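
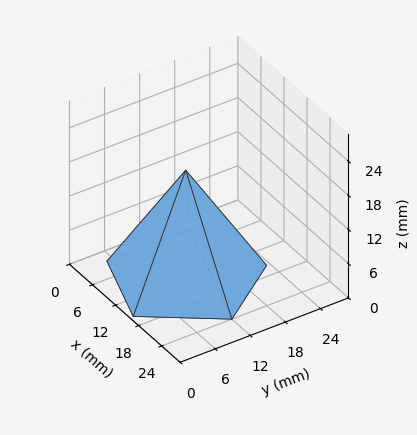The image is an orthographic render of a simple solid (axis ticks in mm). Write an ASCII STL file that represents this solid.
Reading the render: the shape is a regular 5-sided pyramid, base circumscribed radius ≈ 12 mm, apex at z ≈ 19 mm (dimensions read to the nearest mm from the axis ticks). For the STL, each face is triangulated and given an outward normal.

solid part
  facet normal 0.0000 0.0000 -1.0000
    outer loop
      vertex 2.3 19.1 0.0
      vertex 15.7 23.4 0.0
      vertex 24.0 12.0 0.0
    endloop
  endfacet
  facet normal 0.0000 0.0000 -1.0000
    outer loop
      vertex 2.3 4.9 0.0
      vertex 2.3 19.1 0.0
      vertex 24.0 12.0 0.0
    endloop
  endfacet
  facet normal 0.0000 0.0000 -1.0000
    outer loop
      vertex 15.7 0.6 0.0
      vertex 2.3 4.9 0.0
      vertex 24.0 12.0 0.0
    endloop
  endfacet
  facet normal 0.7200 0.5242 0.4547
    outer loop
      vertex 24.0 12.0 0.0
      vertex 15.7 23.4 0.0
      vertex 12.0 12.0 19.0
    endloop
  endfacet
  facet normal -0.2720 0.8476 0.4556
    outer loop
      vertex 15.7 23.4 0.0
      vertex 2.3 19.1 0.0
      vertex 12.0 12.0 19.0
    endloop
  endfacet
  facet normal -0.8906 0.0000 0.4547
    outer loop
      vertex 2.3 19.1 0.0
      vertex 2.3 4.9 0.0
      vertex 12.0 12.0 19.0
    endloop
  endfacet
  facet normal -0.2720 -0.8476 0.4556
    outer loop
      vertex 2.3 4.9 0.0
      vertex 15.7 0.6 0.0
      vertex 12.0 12.0 19.0
    endloop
  endfacet
  facet normal 0.7200 -0.5242 0.4547
    outer loop
      vertex 15.7 0.6 0.0
      vertex 24.0 12.0 0.0
      vertex 12.0 12.0 19.0
    endloop
  endfacet
endsolid part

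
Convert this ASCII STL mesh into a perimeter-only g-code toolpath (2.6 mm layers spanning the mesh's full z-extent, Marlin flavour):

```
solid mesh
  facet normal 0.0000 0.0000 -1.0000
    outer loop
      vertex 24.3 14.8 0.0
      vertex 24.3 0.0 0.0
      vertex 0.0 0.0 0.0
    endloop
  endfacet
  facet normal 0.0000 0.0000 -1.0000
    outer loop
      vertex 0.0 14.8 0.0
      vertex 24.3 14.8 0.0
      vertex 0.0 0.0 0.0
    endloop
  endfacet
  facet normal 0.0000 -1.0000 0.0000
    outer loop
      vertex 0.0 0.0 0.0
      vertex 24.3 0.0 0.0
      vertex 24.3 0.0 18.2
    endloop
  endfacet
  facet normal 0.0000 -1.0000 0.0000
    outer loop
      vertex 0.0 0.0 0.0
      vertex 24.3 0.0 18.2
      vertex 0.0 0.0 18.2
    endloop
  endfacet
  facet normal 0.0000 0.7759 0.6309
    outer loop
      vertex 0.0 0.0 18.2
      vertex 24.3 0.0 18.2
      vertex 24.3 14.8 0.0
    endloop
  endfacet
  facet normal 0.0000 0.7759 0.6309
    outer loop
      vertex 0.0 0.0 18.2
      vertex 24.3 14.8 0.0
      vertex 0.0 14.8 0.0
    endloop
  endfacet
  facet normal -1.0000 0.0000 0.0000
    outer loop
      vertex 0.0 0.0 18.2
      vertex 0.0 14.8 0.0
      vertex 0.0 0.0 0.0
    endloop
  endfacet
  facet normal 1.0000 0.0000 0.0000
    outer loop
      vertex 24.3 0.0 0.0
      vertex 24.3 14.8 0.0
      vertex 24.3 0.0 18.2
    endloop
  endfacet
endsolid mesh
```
; perimeter-only toolpath
G21 ; units = mm
G90 ; absolute positioning
G28 ; home
; layer 1
G0 Z2.6
G0 X0.0 Y0.0
G1 X24.3 Y0.0
G1 X24.3 Y12.7
G1 X0.0 Y12.7
G1 X0.0 Y0.0
; layer 2
G0 Z5.2
G0 X0.0 Y0.0
G1 X24.3 Y0.0
G1 X24.3 Y10.6
G1 X0.0 Y10.6
G1 X0.0 Y0.0
; layer 3
G0 Z7.8
G0 X0.0 Y0.0
G1 X24.3 Y0.0
G1 X24.3 Y8.5
G1 X0.0 Y8.5
G1 X0.0 Y0.0
; layer 4
G0 Z10.4
G0 X0.0 Y0.0
G1 X24.3 Y0.0
G1 X24.3 Y6.3
G1 X0.0 Y6.3
G1 X0.0 Y0.0
; layer 5
G0 Z13.0
G0 X0.0 Y0.0
G1 X24.3 Y0.0
G1 X24.3 Y4.2
G1 X0.0 Y4.2
G1 X0.0 Y0.0
; layer 6
G0 Z15.6
G0 X0.0 Y0.0
G1 X24.3 Y0.0
G1 X24.3 Y2.1
G1 X0.0 Y2.1
G1 X0.0 Y0.0
M2 ; end

The solid is a wedge (ramp): 24.3 × 14.8 mm base, rising to 18.2 mm along the y=0 edge and sloping linearly to z=0 at y=14.8. Slicing at Δz = 2.6 mm — 7 equal slices spanning the solid's height, so layer i sits at z = i·h/7 — gives 6 non-empty perimeters. Each is a 4-segment closed polygon; G0 lifts to the layer z and rapids to the start vertex, then G1 traces the edges. The cross-section shrinks linearly with z (the slice at the apex is degenerate and omitted).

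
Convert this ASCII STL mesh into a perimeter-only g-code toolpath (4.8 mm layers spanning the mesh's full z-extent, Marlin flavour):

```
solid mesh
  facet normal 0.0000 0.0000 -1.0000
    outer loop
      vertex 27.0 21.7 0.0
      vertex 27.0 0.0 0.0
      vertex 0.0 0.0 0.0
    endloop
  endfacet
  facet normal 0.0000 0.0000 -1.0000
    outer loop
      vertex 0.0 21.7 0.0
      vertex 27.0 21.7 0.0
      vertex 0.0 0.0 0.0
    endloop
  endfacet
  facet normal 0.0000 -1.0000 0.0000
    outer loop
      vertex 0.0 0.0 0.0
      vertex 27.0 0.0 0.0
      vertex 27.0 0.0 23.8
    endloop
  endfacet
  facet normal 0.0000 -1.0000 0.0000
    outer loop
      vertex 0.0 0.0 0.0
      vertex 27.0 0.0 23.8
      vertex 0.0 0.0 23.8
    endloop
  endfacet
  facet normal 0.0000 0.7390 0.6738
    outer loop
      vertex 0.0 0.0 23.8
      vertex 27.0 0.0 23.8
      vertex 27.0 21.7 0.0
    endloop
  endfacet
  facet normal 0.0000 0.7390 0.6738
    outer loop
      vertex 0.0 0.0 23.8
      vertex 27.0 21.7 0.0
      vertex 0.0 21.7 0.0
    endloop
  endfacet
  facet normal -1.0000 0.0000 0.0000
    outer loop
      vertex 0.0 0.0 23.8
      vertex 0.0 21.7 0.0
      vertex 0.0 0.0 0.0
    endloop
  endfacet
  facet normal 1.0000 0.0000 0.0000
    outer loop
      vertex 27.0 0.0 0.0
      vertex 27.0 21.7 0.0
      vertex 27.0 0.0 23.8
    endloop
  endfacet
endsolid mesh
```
; perimeter-only toolpath
G21 ; units = mm
G90 ; absolute positioning
G28 ; home
; layer 1
G0 Z4.8
G0 X0.0 Y0.0
G1 X27.0 Y0.0
G1 X27.0 Y17.4
G1 X0.0 Y17.4
G1 X0.0 Y0.0
; layer 2
G0 Z9.5
G0 X0.0 Y0.0
G1 X27.0 Y0.0
G1 X27.0 Y13.0
G1 X0.0 Y13.0
G1 X0.0 Y0.0
; layer 3
G0 Z14.3
G0 X0.0 Y0.0
G1 X27.0 Y0.0
G1 X27.0 Y8.7
G1 X0.0 Y8.7
G1 X0.0 Y0.0
; layer 4
G0 Z19.0
G0 X0.0 Y0.0
G1 X27.0 Y0.0
G1 X27.0 Y4.3
G1 X0.0 Y4.3
G1 X0.0 Y0.0
M2 ; end

The solid is a wedge (ramp): 27 × 21.7 mm base, rising to 23.8 mm along the y=0 edge and sloping linearly to z=0 at y=21.7. Slicing at Δz = 4.8 mm — 5 equal slices spanning the solid's height, so layer i sits at z = i·h/5 — gives 4 non-empty perimeters. Each is a 4-segment closed polygon; G0 lifts to the layer z and rapids to the start vertex, then G1 traces the edges. The cross-section shrinks linearly with z (the slice at the apex is degenerate and omitted).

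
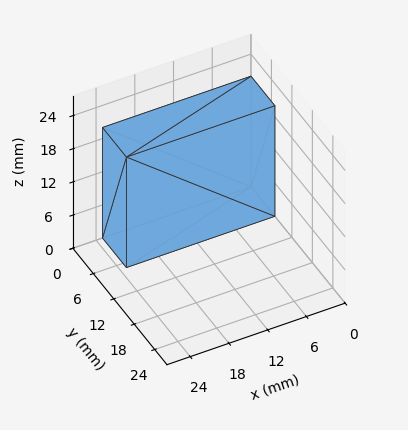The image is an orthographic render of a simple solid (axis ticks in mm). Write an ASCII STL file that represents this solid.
Reading the render: the shape is a rectangular box, roughly 23 × 7 mm footprint and 20 mm tall (dimensions read to the nearest mm from the axis ticks). For the STL, each face is triangulated and given an outward normal.

solid part
  facet normal 0.0000 0.0000 -1.0000
    outer loop
      vertex 23.000 7.000 0.000
      vertex 23.000 0.000 0.000
      vertex 0.000 0.000 0.000
    endloop
  endfacet
  facet normal 0.0000 0.0000 -1.0000
    outer loop
      vertex 0.000 7.000 0.000
      vertex 23.000 7.000 0.000
      vertex 0.000 0.000 0.000
    endloop
  endfacet
  facet normal 0.0000 0.0000 1.0000
    outer loop
      vertex 0.000 0.000 20.000
      vertex 23.000 0.000 20.000
      vertex 23.000 7.000 20.000
    endloop
  endfacet
  facet normal 0.0000 0.0000 1.0000
    outer loop
      vertex 0.000 0.000 20.000
      vertex 23.000 7.000 20.000
      vertex 0.000 7.000 20.000
    endloop
  endfacet
  facet normal 0.0000 -1.0000 0.0000
    outer loop
      vertex 0.000 0.000 0.000
      vertex 23.000 0.000 0.000
      vertex 23.000 0.000 20.000
    endloop
  endfacet
  facet normal 0.0000 -1.0000 0.0000
    outer loop
      vertex 0.000 0.000 0.000
      vertex 23.000 0.000 20.000
      vertex 0.000 0.000 20.000
    endloop
  endfacet
  facet normal 0.0000 1.0000 0.0000
    outer loop
      vertex 23.000 7.000 20.000
      vertex 23.000 7.000 0.000
      vertex 0.000 7.000 0.000
    endloop
  endfacet
  facet normal 0.0000 1.0000 0.0000
    outer loop
      vertex 0.000 7.000 20.000
      vertex 23.000 7.000 20.000
      vertex 0.000 7.000 0.000
    endloop
  endfacet
  facet normal -1.0000 0.0000 0.0000
    outer loop
      vertex 0.000 7.000 20.000
      vertex 0.000 7.000 0.000
      vertex 0.000 0.000 0.000
    endloop
  endfacet
  facet normal -1.0000 0.0000 0.0000
    outer loop
      vertex 0.000 0.000 20.000
      vertex 0.000 7.000 20.000
      vertex 0.000 0.000 0.000
    endloop
  endfacet
  facet normal 1.0000 0.0000 0.0000
    outer loop
      vertex 23.000 0.000 0.000
      vertex 23.000 7.000 0.000
      vertex 23.000 7.000 20.000
    endloop
  endfacet
  facet normal 1.0000 0.0000 0.0000
    outer loop
      vertex 23.000 0.000 0.000
      vertex 23.000 7.000 20.000
      vertex 23.000 0.000 20.000
    endloop
  endfacet
endsolid part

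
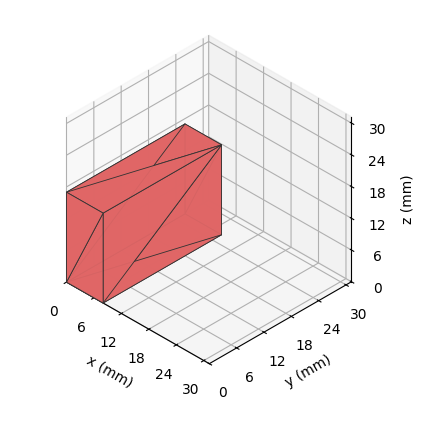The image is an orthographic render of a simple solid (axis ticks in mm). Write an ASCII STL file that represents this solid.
Reading the render: the shape is a rectangular box, roughly 8 × 26 mm footprint and 17 mm tall (dimensions read to the nearest mm from the axis ticks). For the STL, each face is triangulated and given an outward normal.

solid part
  facet normal 0.0000 0.0000 -1.0000
    outer loop
      vertex 8.000 26.000 0.000
      vertex 8.000 0.000 0.000
      vertex 0.000 0.000 0.000
    endloop
  endfacet
  facet normal 0.0000 0.0000 -1.0000
    outer loop
      vertex 0.000 26.000 0.000
      vertex 8.000 26.000 0.000
      vertex 0.000 0.000 0.000
    endloop
  endfacet
  facet normal 0.0000 0.0000 1.0000
    outer loop
      vertex 0.000 0.000 17.000
      vertex 8.000 0.000 17.000
      vertex 8.000 26.000 17.000
    endloop
  endfacet
  facet normal 0.0000 0.0000 1.0000
    outer loop
      vertex 0.000 0.000 17.000
      vertex 8.000 26.000 17.000
      vertex 0.000 26.000 17.000
    endloop
  endfacet
  facet normal 0.0000 -1.0000 0.0000
    outer loop
      vertex 0.000 0.000 0.000
      vertex 8.000 0.000 0.000
      vertex 8.000 0.000 17.000
    endloop
  endfacet
  facet normal 0.0000 -1.0000 0.0000
    outer loop
      vertex 0.000 0.000 0.000
      vertex 8.000 0.000 17.000
      vertex 0.000 0.000 17.000
    endloop
  endfacet
  facet normal 0.0000 1.0000 0.0000
    outer loop
      vertex 8.000 26.000 17.000
      vertex 8.000 26.000 0.000
      vertex 0.000 26.000 0.000
    endloop
  endfacet
  facet normal 0.0000 1.0000 0.0000
    outer loop
      vertex 0.000 26.000 17.000
      vertex 8.000 26.000 17.000
      vertex 0.000 26.000 0.000
    endloop
  endfacet
  facet normal -1.0000 0.0000 0.0000
    outer loop
      vertex 0.000 26.000 17.000
      vertex 0.000 26.000 0.000
      vertex 0.000 0.000 0.000
    endloop
  endfacet
  facet normal -1.0000 0.0000 0.0000
    outer loop
      vertex 0.000 0.000 17.000
      vertex 0.000 26.000 17.000
      vertex 0.000 0.000 0.000
    endloop
  endfacet
  facet normal 1.0000 0.0000 0.0000
    outer loop
      vertex 8.000 0.000 0.000
      vertex 8.000 26.000 0.000
      vertex 8.000 26.000 17.000
    endloop
  endfacet
  facet normal 1.0000 0.0000 0.0000
    outer loop
      vertex 8.000 0.000 0.000
      vertex 8.000 26.000 17.000
      vertex 8.000 0.000 17.000
    endloop
  endfacet
endsolid part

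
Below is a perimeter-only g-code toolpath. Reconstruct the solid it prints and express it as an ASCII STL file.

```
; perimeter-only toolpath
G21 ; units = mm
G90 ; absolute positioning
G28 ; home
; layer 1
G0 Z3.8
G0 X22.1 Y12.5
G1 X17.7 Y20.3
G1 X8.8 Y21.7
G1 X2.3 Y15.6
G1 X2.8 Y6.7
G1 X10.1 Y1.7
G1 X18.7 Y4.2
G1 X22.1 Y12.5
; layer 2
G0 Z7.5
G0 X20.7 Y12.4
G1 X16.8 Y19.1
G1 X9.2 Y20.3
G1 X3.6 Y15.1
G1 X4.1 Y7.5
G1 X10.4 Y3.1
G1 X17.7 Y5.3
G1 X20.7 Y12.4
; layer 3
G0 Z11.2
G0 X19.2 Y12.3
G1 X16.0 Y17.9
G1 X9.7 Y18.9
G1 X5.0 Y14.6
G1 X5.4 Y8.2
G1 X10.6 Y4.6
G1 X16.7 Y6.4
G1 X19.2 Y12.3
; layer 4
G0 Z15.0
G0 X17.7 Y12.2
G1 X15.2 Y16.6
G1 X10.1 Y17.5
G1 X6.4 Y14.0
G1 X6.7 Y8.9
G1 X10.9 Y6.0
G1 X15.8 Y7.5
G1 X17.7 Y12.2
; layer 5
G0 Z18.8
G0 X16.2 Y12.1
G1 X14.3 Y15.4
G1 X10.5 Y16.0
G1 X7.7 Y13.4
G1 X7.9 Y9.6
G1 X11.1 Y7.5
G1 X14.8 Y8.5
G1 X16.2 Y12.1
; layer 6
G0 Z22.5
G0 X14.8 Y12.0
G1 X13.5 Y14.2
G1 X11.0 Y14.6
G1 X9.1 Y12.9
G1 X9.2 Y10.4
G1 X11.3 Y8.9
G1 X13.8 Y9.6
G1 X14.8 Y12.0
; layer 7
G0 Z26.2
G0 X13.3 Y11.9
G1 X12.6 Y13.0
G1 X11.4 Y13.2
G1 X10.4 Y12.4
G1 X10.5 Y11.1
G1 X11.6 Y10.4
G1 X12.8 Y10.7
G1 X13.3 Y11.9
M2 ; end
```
solid part
  facet normal 0.0000 0.0000 -1.0000
    outer loop
      vertex 8.4 23.1 0.0
      vertex 18.5 21.5 0.0
      vertex 23.6 12.6 0.0
    endloop
  endfacet
  facet normal 0.0000 0.0000 -1.0000
    outer loop
      vertex 0.9 16.2 0.0
      vertex 8.4 23.1 0.0
      vertex 23.6 12.6 0.0
    endloop
  endfacet
  facet normal 0.0000 0.0000 -1.0000
    outer loop
      vertex 1.5 6.0 0.0
      vertex 0.9 16.2 0.0
      vertex 23.6 12.6 0.0
    endloop
  endfacet
  facet normal 0.0000 0.0000 -1.0000
    outer loop
      vertex 9.9 0.2 0.0
      vertex 1.5 6.0 0.0
      vertex 23.6 12.6 0.0
    endloop
  endfacet
  facet normal 0.0000 0.0000 -1.0000
    outer loop
      vertex 19.7 3.1 0.0
      vertex 9.9 0.2 0.0
      vertex 23.6 12.6 0.0
    endloop
  endfacet
  facet normal 0.8178 0.4686 0.3342
    outer loop
      vertex 23.6 12.6 0.0
      vertex 18.5 21.5 0.0
      vertex 11.8 11.8 30.0
    endloop
  endfacet
  facet normal 0.1475 0.9310 0.3340
    outer loop
      vertex 18.5 21.5 0.0
      vertex 8.4 23.1 0.0
      vertex 11.8 11.8 30.0
    endloop
  endfacet
  facet normal -0.6383 0.6938 0.3337
    outer loop
      vertex 8.4 23.1 0.0
      vertex 0.9 16.2 0.0
      vertex 11.8 11.8 30.0
    endloop
  endfacet
  facet normal -0.9410 -0.0554 0.3338
    outer loop
      vertex 0.9 16.2 0.0
      vertex 1.5 6.0 0.0
      vertex 11.8 11.8 30.0
    endloop
  endfacet
  facet normal -0.5356 -0.7757 0.3339
    outer loop
      vertex 1.5 6.0 0.0
      vertex 9.9 0.2 0.0
      vertex 11.8 11.8 30.0
    endloop
  endfacet
  facet normal 0.2676 -0.9043 0.3327
    outer loop
      vertex 9.9 0.2 0.0
      vertex 19.7 3.1 0.0
      vertex 11.8 11.8 30.0
    endloop
  endfacet
  facet normal 0.8721 -0.3580 0.3335
    outer loop
      vertex 19.7 3.1 0.0
      vertex 23.6 12.6 0.0
      vertex 11.8 11.8 30.0
    endloop
  endfacet
endsolid part

The G0 Z moves step by Δz≈3.8 mm. The G1 loops shrink linearly with z, so the solid tapers from its base footprint up to z≈30. Closing with a flat bottom cap and the tapered top and triangulating gives 12 facets — a regular 7-sided pyramid, base circumscribed radius ≈ 11.8 mm, apex at z ≈ 30 mm.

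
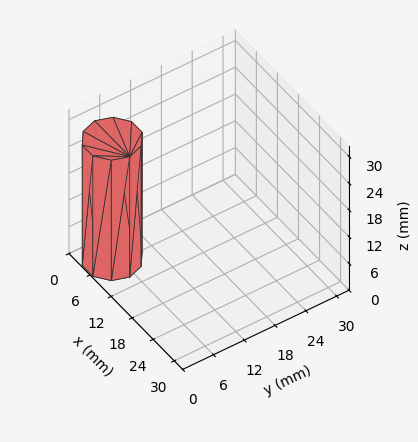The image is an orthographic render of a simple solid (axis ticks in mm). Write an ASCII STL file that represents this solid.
Reading the render: the shape is a regular 10-sided prism (a cylinder approximated with 10 flat sides), circumscribed radius ≈ 5 mm, height ≈ 27 mm (dimensions read to the nearest mm from the axis ticks). For the STL, each face is triangulated and given an outward normal.

solid part
  facet normal 0.0000 0.0000 -1.0000
    outer loop
      vertex 6.5 9.8 0.0
      vertex 9.0 7.9 0.0
      vertex 10.0 5.0 0.0
    endloop
  endfacet
  facet normal 0.0000 0.0000 -1.0000
    outer loop
      vertex 3.5 9.8 0.0
      vertex 6.5 9.8 0.0
      vertex 10.0 5.0 0.0
    endloop
  endfacet
  facet normal 0.0000 0.0000 -1.0000
    outer loop
      vertex 1.0 7.9 0.0
      vertex 3.5 9.8 0.0
      vertex 10.0 5.0 0.0
    endloop
  endfacet
  facet normal 0.0000 0.0000 -1.0000
    outer loop
      vertex 0.0 5.0 0.0
      vertex 1.0 7.9 0.0
      vertex 10.0 5.0 0.0
    endloop
  endfacet
  facet normal 0.0000 0.0000 -1.0000
    outer loop
      vertex 1.0 2.1 0.0
      vertex 0.0 5.0 0.0
      vertex 10.0 5.0 0.0
    endloop
  endfacet
  facet normal 0.0000 0.0000 -1.0000
    outer loop
      vertex 3.5 0.2 0.0
      vertex 1.0 2.1 0.0
      vertex 10.0 5.0 0.0
    endloop
  endfacet
  facet normal 0.0000 0.0000 -1.0000
    outer loop
      vertex 6.5 0.2 0.0
      vertex 3.5 0.2 0.0
      vertex 10.0 5.0 0.0
    endloop
  endfacet
  facet normal 0.0000 0.0000 -1.0000
    outer loop
      vertex 9.0 2.1 0.0
      vertex 6.5 0.2 0.0
      vertex 10.0 5.0 0.0
    endloop
  endfacet
  facet normal 0.0000 0.0000 1.0000
    outer loop
      vertex 10.0 5.0 27.0
      vertex 9.0 7.9 27.0
      vertex 6.5 9.8 27.0
    endloop
  endfacet
  facet normal 0.0000 0.0000 1.0000
    outer loop
      vertex 10.0 5.0 27.0
      vertex 6.5 9.8 27.0
      vertex 3.5 9.8 27.0
    endloop
  endfacet
  facet normal 0.0000 0.0000 1.0000
    outer loop
      vertex 10.0 5.0 27.0
      vertex 3.5 9.8 27.0
      vertex 1.0 7.9 27.0
    endloop
  endfacet
  facet normal 0.0000 0.0000 1.0000
    outer loop
      vertex 10.0 5.0 27.0
      vertex 1.0 7.9 27.0
      vertex 0.0 5.0 27.0
    endloop
  endfacet
  facet normal 0.0000 0.0000 1.0000
    outer loop
      vertex 10.0 5.0 27.0
      vertex 0.0 5.0 27.0
      vertex 1.0 2.1 27.0
    endloop
  endfacet
  facet normal 0.0000 0.0000 1.0000
    outer loop
      vertex 10.0 5.0 27.0
      vertex 1.0 2.1 27.0
      vertex 3.5 0.2 27.0
    endloop
  endfacet
  facet normal 0.0000 0.0000 1.0000
    outer loop
      vertex 10.0 5.0 27.0
      vertex 3.5 0.2 27.0
      vertex 6.5 0.2 27.0
    endloop
  endfacet
  facet normal 0.0000 0.0000 1.0000
    outer loop
      vertex 10.0 5.0 27.0
      vertex 6.5 0.2 27.0
      vertex 9.0 2.1 27.0
    endloop
  endfacet
  facet normal 0.9454 0.3260 0.0000
    outer loop
      vertex 10.0 5.0 0.0
      vertex 9.0 7.9 0.0
      vertex 9.0 7.9 27.0
    endloop
  endfacet
  facet normal 0.9454 0.3260 0.0000
    outer loop
      vertex 10.0 5.0 0.0
      vertex 9.0 7.9 27.0
      vertex 10.0 5.0 27.0
    endloop
  endfacet
  facet normal 0.6051 0.7962 0.0000
    outer loop
      vertex 9.0 7.9 0.0
      vertex 6.5 9.8 0.0
      vertex 6.5 9.8 27.0
    endloop
  endfacet
  facet normal 0.6051 0.7962 0.0000
    outer loop
      vertex 9.0 7.9 0.0
      vertex 6.5 9.8 27.0
      vertex 9.0 7.9 27.0
    endloop
  endfacet
  facet normal 0.0000 1.0000 0.0000
    outer loop
      vertex 6.5 9.8 0.0
      vertex 3.5 9.8 0.0
      vertex 3.5 9.8 27.0
    endloop
  endfacet
  facet normal 0.0000 1.0000 0.0000
    outer loop
      vertex 6.5 9.8 0.0
      vertex 3.5 9.8 27.0
      vertex 6.5 9.8 27.0
    endloop
  endfacet
  facet normal -0.6051 0.7962 0.0000
    outer loop
      vertex 3.5 9.8 0.0
      vertex 1.0 7.9 0.0
      vertex 1.0 7.9 27.0
    endloop
  endfacet
  facet normal -0.6051 0.7962 0.0000
    outer loop
      vertex 3.5 9.8 0.0
      vertex 1.0 7.9 27.0
      vertex 3.5 9.8 27.0
    endloop
  endfacet
  facet normal -0.9454 0.3260 0.0000
    outer loop
      vertex 1.0 7.9 0.0
      vertex 0.0 5.0 0.0
      vertex 0.0 5.0 27.0
    endloop
  endfacet
  facet normal -0.9454 0.3260 0.0000
    outer loop
      vertex 1.0 7.9 0.0
      vertex 0.0 5.0 27.0
      vertex 1.0 7.9 27.0
    endloop
  endfacet
  facet normal -0.9454 -0.3260 0.0000
    outer loop
      vertex 0.0 5.0 0.0
      vertex 1.0 2.1 0.0
      vertex 1.0 2.1 27.0
    endloop
  endfacet
  facet normal -0.9454 -0.3260 0.0000
    outer loop
      vertex 0.0 5.0 0.0
      vertex 1.0 2.1 27.0
      vertex 0.0 5.0 27.0
    endloop
  endfacet
  facet normal -0.6051 -0.7962 0.0000
    outer loop
      vertex 1.0 2.1 0.0
      vertex 3.5 0.2 0.0
      vertex 3.5 0.2 27.0
    endloop
  endfacet
  facet normal -0.6051 -0.7962 0.0000
    outer loop
      vertex 1.0 2.1 0.0
      vertex 3.5 0.2 27.0
      vertex 1.0 2.1 27.0
    endloop
  endfacet
  facet normal 0.0000 -1.0000 0.0000
    outer loop
      vertex 3.5 0.2 0.0
      vertex 6.5 0.2 0.0
      vertex 6.5 0.2 27.0
    endloop
  endfacet
  facet normal 0.0000 -1.0000 0.0000
    outer loop
      vertex 3.5 0.2 0.0
      vertex 6.5 0.2 27.0
      vertex 3.5 0.2 27.0
    endloop
  endfacet
  facet normal 0.6051 -0.7962 0.0000
    outer loop
      vertex 6.5 0.2 0.0
      vertex 9.0 2.1 0.0
      vertex 9.0 2.1 27.0
    endloop
  endfacet
  facet normal 0.6051 -0.7962 0.0000
    outer loop
      vertex 6.5 0.2 0.0
      vertex 9.0 2.1 27.0
      vertex 6.5 0.2 27.0
    endloop
  endfacet
  facet normal 0.9454 -0.3260 0.0000
    outer loop
      vertex 9.0 2.1 0.0
      vertex 10.0 5.0 0.0
      vertex 10.0 5.0 27.0
    endloop
  endfacet
  facet normal 0.9454 -0.3260 0.0000
    outer loop
      vertex 9.0 2.1 0.0
      vertex 10.0 5.0 27.0
      vertex 9.0 2.1 27.0
    endloop
  endfacet
endsolid part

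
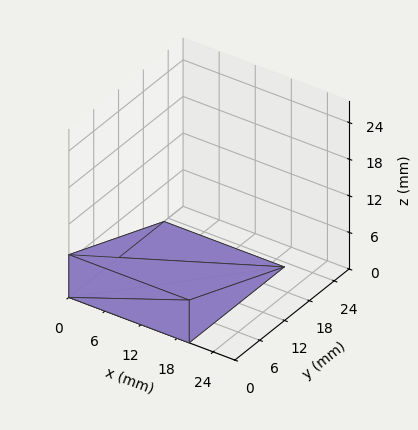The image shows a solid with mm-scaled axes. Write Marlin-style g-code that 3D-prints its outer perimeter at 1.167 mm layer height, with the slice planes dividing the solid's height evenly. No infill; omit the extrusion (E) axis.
Reading the render: the shape is a wedge (ramp): 20 × 23 mm base, rising to 7 mm along the y=0 edge and sloping linearly to z=0 at y=23 (dimensions read to the nearest mm from the axis ticks). For the g-code, the solid's height is divided into equal slices at the stated Δz and each level perimeter traced with G1 moves after a G0 lift.

; perimeter-only toolpath
G21 ; units = mm
G90 ; absolute positioning
G28 ; home
; layer 1
G0 Z1.167
G0 X0.000 Y0.000
G1 X20.000 Y0.000
G1 X20.000 Y19.167
G1 X0.000 Y19.167
G1 X0.000 Y0.000
; layer 2
G0 Z2.333
G0 X0.000 Y0.000
G1 X20.000 Y0.000
G1 X20.000 Y15.333
G1 X0.000 Y15.333
G1 X0.000 Y0.000
; layer 3
G0 Z3.500
G0 X0.000 Y0.000
G1 X20.000 Y0.000
G1 X20.000 Y11.500
G1 X0.000 Y11.500
G1 X0.000 Y0.000
; layer 4
G0 Z4.667
G0 X0.000 Y0.000
G1 X20.000 Y0.000
G1 X20.000 Y7.667
G1 X0.000 Y7.667
G1 X0.000 Y0.000
; layer 5
G0 Z5.833
G0 X0.000 Y0.000
G1 X20.000 Y0.000
G1 X20.000 Y3.833
G1 X0.000 Y3.833
G1 X0.000 Y0.000
M2 ; end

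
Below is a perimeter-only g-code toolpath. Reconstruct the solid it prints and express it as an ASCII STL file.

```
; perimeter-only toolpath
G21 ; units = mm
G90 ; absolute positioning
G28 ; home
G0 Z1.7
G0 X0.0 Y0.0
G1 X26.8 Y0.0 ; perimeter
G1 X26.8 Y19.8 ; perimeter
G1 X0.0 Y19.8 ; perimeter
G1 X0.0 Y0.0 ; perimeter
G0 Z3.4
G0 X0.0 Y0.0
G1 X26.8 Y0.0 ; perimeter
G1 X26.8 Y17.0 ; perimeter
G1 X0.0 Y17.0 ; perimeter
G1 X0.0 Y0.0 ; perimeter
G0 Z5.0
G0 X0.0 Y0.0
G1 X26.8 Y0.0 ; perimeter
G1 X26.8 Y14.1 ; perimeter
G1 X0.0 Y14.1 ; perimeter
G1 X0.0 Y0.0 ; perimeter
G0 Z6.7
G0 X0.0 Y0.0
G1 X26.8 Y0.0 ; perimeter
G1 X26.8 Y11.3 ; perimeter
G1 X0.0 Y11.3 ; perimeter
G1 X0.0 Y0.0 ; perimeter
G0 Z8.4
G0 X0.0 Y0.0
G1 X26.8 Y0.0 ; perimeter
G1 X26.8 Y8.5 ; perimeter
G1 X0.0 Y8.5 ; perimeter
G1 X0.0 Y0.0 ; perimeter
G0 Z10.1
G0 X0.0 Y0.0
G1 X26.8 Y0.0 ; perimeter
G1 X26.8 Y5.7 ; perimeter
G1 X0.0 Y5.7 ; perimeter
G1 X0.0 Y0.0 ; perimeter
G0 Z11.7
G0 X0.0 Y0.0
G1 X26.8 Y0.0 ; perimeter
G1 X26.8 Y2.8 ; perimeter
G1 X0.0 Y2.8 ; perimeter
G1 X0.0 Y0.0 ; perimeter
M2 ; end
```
solid part
  facet normal 0.0000 0.0000 -1.0000
    outer loop
      vertex 26.8 22.6 0.0
      vertex 26.8 0.0 0.0
      vertex 0.0 0.0 0.0
    endloop
  endfacet
  facet normal 0.0000 0.0000 -1.0000
    outer loop
      vertex 0.0 22.6 0.0
      vertex 26.8 22.6 0.0
      vertex 0.0 0.0 0.0
    endloop
  endfacet
  facet normal 0.0000 -1.0000 0.0000
    outer loop
      vertex 0.0 0.0 0.0
      vertex 26.8 0.0 0.0
      vertex 26.8 0.0 13.4
    endloop
  endfacet
  facet normal 0.0000 -1.0000 0.0000
    outer loop
      vertex 0.0 0.0 0.0
      vertex 26.8 0.0 13.4
      vertex 0.0 0.0 13.4
    endloop
  endfacet
  facet normal 0.0000 0.5100 0.8602
    outer loop
      vertex 0.0 0.0 13.4
      vertex 26.8 0.0 13.4
      vertex 26.8 22.6 0.0
    endloop
  endfacet
  facet normal 0.0000 0.5100 0.8602
    outer loop
      vertex 0.0 0.0 13.4
      vertex 26.8 22.6 0.0
      vertex 0.0 22.6 0.0
    endloop
  endfacet
  facet normal -1.0000 0.0000 0.0000
    outer loop
      vertex 0.0 0.0 13.4
      vertex 0.0 22.6 0.0
      vertex 0.0 0.0 0.0
    endloop
  endfacet
  facet normal 1.0000 0.0000 0.0000
    outer loop
      vertex 26.8 0.0 0.0
      vertex 26.8 22.6 0.0
      vertex 26.8 0.0 13.4
    endloop
  endfacet
endsolid part

The G0 Z moves step by Δz≈1.7 mm. The G1 loops shrink linearly with z, so the solid tapers from its base footprint up to z≈13.4. Closing with a flat bottom cap and the tapered top and triangulating gives 8 facets — a wedge (ramp): 26.8 × 22.6 mm base, rising to 13.4 mm along the y=0 edge and sloping linearly to z=0 at y=22.6.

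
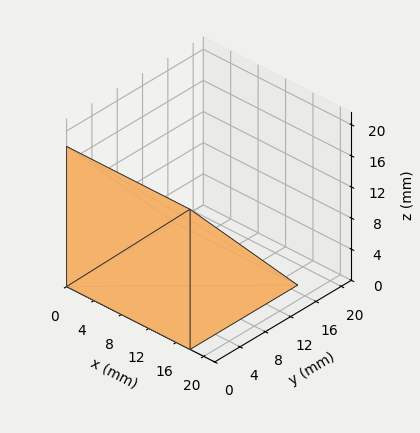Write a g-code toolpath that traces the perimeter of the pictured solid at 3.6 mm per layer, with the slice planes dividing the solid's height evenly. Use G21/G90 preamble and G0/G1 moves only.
Reading the render: the shape is a wedge (ramp): 18 × 17 mm base, rising to 18 mm along the y=0 edge and sloping linearly to z=0 at y=17 (dimensions read to the nearest mm from the axis ticks). For the g-code, the solid's height is divided into equal slices at the stated Δz and each level perimeter traced with G1 moves after a G0 lift.

; perimeter-only toolpath
G21 ; units = mm
G90 ; absolute positioning
G28 ; home
; layer 1
G0 Z3.6
G0 X0.0 Y0.0
G1 X18.0 Y0.0
G1 X18.0 Y13.6
G1 X0.0 Y13.6
G1 X0.0 Y0.0
; layer 2
G0 Z7.2
G0 X0.0 Y0.0
G1 X18.0 Y0.0
G1 X18.0 Y10.2
G1 X0.0 Y10.2
G1 X0.0 Y0.0
; layer 3
G0 Z10.8
G0 X0.0 Y0.0
G1 X18.0 Y0.0
G1 X18.0 Y6.8
G1 X0.0 Y6.8
G1 X0.0 Y0.0
; layer 4
G0 Z14.4
G0 X0.0 Y0.0
G1 X18.0 Y0.0
G1 X18.0 Y3.4
G1 X0.0 Y3.4
G1 X0.0 Y0.0
M2 ; end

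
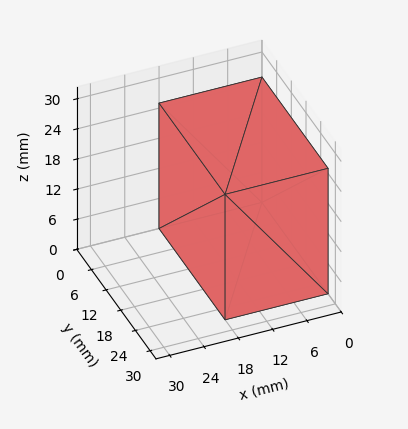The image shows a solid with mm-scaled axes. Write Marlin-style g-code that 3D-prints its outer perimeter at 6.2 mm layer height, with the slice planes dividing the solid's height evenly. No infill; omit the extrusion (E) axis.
Reading the render: the shape is a rectangular box, roughly 18 × 27 mm footprint and 25 mm tall (dimensions read to the nearest mm from the axis ticks). For the g-code, the solid's height is divided into equal slices at the stated Δz and each level perimeter traced with G1 moves after a G0 lift.

; perimeter-only toolpath
G21 ; units = mm
G90 ; absolute positioning
G28 ; home
; layer 1
G0 Z6.2
G0 X0.0 Y0.0
G1 X18.0 Y0.0
G1 X18.0 Y27.0
G1 X0.0 Y27.0
G1 X0.0 Y0.0
; layer 2
G0 Z12.5
G0 X0.0 Y0.0
G1 X18.0 Y0.0
G1 X18.0 Y27.0
G1 X0.0 Y27.0
G1 X0.0 Y0.0
; layer 3
G0 Z18.8
G0 X0.0 Y0.0
G1 X18.0 Y0.0
G1 X18.0 Y27.0
G1 X0.0 Y27.0
G1 X0.0 Y0.0
; layer 4
G0 Z25.0
G0 X0.0 Y0.0
G1 X18.0 Y0.0
G1 X18.0 Y27.0
G1 X0.0 Y27.0
G1 X0.0 Y0.0
M2 ; end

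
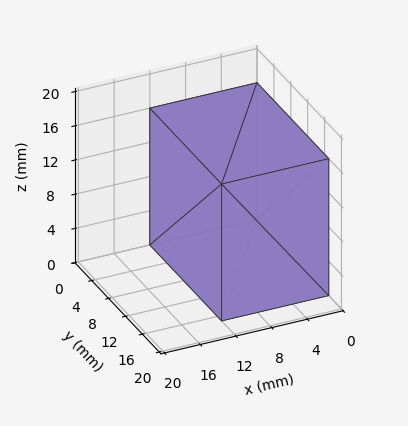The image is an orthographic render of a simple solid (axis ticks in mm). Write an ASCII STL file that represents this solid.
Reading the render: the shape is a rectangular box, roughly 12 × 17 mm footprint and 16 mm tall (dimensions read to the nearest mm from the axis ticks). For the STL, each face is triangulated and given an outward normal.

solid part
  facet normal 0.0000 0.0000 -1.0000
    outer loop
      vertex 12.0 17.0 0.0
      vertex 12.0 0.0 0.0
      vertex 0.0 0.0 0.0
    endloop
  endfacet
  facet normal 0.0000 0.0000 -1.0000
    outer loop
      vertex 0.0 17.0 0.0
      vertex 12.0 17.0 0.0
      vertex 0.0 0.0 0.0
    endloop
  endfacet
  facet normal 0.0000 0.0000 1.0000
    outer loop
      vertex 0.0 0.0 16.0
      vertex 12.0 0.0 16.0
      vertex 12.0 17.0 16.0
    endloop
  endfacet
  facet normal 0.0000 0.0000 1.0000
    outer loop
      vertex 0.0 0.0 16.0
      vertex 12.0 17.0 16.0
      vertex 0.0 17.0 16.0
    endloop
  endfacet
  facet normal 0.0000 -1.0000 0.0000
    outer loop
      vertex 0.0 0.0 0.0
      vertex 12.0 0.0 0.0
      vertex 12.0 0.0 16.0
    endloop
  endfacet
  facet normal 0.0000 -1.0000 0.0000
    outer loop
      vertex 0.0 0.0 0.0
      vertex 12.0 0.0 16.0
      vertex 0.0 0.0 16.0
    endloop
  endfacet
  facet normal 0.0000 1.0000 0.0000
    outer loop
      vertex 12.0 17.0 16.0
      vertex 12.0 17.0 0.0
      vertex 0.0 17.0 0.0
    endloop
  endfacet
  facet normal 0.0000 1.0000 0.0000
    outer loop
      vertex 0.0 17.0 16.0
      vertex 12.0 17.0 16.0
      vertex 0.0 17.0 0.0
    endloop
  endfacet
  facet normal -1.0000 0.0000 0.0000
    outer loop
      vertex 0.0 17.0 16.0
      vertex 0.0 17.0 0.0
      vertex 0.0 0.0 0.0
    endloop
  endfacet
  facet normal -1.0000 0.0000 0.0000
    outer loop
      vertex 0.0 0.0 16.0
      vertex 0.0 17.0 16.0
      vertex 0.0 0.0 0.0
    endloop
  endfacet
  facet normal 1.0000 0.0000 0.0000
    outer loop
      vertex 12.0 0.0 0.0
      vertex 12.0 17.0 0.0
      vertex 12.0 17.0 16.0
    endloop
  endfacet
  facet normal 1.0000 0.0000 0.0000
    outer loop
      vertex 12.0 0.0 0.0
      vertex 12.0 17.0 16.0
      vertex 12.0 0.0 16.0
    endloop
  endfacet
endsolid part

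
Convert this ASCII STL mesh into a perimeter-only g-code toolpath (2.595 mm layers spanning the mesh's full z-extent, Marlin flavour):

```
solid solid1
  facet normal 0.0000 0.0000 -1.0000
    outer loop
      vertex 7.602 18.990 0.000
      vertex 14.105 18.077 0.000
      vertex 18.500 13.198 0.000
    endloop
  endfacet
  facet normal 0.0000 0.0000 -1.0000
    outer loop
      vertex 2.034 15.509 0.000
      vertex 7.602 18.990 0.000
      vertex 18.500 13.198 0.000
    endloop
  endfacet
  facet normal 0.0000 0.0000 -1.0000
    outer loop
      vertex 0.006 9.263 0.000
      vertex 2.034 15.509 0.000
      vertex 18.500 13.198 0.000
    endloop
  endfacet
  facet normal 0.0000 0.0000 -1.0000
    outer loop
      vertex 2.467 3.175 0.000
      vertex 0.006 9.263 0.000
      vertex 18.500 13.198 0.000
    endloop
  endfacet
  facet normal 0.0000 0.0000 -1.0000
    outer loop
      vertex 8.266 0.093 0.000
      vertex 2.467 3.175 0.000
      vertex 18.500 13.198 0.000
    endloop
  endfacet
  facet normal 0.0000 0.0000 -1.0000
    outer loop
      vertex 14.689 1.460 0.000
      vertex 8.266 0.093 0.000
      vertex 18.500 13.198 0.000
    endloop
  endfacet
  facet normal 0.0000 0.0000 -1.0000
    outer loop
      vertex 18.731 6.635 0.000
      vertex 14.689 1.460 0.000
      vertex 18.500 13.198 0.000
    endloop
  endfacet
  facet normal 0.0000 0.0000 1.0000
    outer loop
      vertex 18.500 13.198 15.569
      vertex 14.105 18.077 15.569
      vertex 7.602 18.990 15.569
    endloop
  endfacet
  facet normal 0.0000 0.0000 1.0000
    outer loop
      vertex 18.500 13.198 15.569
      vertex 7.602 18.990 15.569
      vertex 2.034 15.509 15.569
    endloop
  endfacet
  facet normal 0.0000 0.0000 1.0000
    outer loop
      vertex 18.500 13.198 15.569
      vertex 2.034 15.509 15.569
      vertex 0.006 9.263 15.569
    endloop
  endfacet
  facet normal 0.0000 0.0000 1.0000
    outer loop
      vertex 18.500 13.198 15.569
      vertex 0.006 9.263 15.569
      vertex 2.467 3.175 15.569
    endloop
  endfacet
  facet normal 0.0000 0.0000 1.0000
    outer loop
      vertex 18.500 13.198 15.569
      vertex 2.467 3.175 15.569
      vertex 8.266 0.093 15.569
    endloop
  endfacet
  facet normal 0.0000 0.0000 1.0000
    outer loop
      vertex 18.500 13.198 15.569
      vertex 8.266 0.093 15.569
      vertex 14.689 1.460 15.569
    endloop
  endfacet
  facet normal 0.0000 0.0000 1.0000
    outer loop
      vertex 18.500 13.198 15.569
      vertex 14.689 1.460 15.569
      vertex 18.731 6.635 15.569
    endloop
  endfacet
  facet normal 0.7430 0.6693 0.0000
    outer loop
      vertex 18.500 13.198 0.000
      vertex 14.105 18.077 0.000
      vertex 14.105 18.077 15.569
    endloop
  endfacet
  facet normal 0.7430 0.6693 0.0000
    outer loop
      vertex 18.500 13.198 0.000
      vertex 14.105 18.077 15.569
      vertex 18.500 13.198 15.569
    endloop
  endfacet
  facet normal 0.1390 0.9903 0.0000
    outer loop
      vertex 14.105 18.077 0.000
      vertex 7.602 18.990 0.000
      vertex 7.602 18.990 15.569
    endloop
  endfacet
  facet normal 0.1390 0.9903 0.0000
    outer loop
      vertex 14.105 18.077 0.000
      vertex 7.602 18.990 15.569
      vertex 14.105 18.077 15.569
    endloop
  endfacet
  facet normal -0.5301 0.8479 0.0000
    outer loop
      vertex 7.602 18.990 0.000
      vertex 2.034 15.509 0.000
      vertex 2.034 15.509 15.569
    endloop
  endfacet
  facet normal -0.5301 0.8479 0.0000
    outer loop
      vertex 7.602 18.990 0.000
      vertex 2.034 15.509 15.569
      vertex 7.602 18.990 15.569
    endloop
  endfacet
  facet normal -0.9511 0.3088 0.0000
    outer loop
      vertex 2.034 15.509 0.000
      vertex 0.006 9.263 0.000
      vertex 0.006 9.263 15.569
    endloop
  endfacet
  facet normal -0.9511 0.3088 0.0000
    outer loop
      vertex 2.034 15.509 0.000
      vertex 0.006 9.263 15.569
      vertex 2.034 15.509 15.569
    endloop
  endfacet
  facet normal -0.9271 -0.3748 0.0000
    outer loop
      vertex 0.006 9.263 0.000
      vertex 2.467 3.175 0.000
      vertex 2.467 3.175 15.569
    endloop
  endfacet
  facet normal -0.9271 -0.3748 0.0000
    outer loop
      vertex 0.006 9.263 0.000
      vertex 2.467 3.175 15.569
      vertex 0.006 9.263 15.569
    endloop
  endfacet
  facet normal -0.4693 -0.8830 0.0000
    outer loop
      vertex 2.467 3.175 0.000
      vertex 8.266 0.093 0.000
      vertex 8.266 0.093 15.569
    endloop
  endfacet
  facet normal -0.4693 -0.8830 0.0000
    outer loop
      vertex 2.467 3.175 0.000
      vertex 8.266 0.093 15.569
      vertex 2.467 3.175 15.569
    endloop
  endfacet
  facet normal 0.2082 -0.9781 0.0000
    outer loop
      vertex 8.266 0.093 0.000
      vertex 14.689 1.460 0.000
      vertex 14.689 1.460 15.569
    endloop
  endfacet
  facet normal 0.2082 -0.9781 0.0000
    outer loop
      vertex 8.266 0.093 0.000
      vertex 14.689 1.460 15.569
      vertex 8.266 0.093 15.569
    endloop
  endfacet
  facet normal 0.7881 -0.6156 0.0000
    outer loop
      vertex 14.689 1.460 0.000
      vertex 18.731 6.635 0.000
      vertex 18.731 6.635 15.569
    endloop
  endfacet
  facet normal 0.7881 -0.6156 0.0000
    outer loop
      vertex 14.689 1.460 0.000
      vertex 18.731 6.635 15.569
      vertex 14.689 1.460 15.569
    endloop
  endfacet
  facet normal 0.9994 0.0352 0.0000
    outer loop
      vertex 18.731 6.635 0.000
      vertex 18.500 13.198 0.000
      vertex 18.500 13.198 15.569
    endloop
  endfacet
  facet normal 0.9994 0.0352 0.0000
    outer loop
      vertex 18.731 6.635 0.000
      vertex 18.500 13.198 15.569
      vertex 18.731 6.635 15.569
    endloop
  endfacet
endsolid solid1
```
; perimeter-only toolpath
G21 ; units = mm
G90 ; absolute positioning
G28 ; home
; layer 1
G0 Z2.595
G0 X18.500 Y13.198
G1 X14.105 Y18.077
G1 X7.602 Y18.990
G1 X2.034 Y15.509
G1 X0.006 Y9.263
G1 X2.467 Y3.175
G1 X8.266 Y0.093
G1 X14.689 Y1.460
G1 X18.731 Y6.635
G1 X18.500 Y13.198
; layer 2
G0 Z5.190
G0 X18.500 Y13.198
G1 X14.105 Y18.077
G1 X7.602 Y18.990
G1 X2.034 Y15.509
G1 X0.006 Y9.263
G1 X2.467 Y3.175
G1 X8.266 Y0.093
G1 X14.689 Y1.460
G1 X18.731 Y6.635
G1 X18.500 Y13.198
; layer 3
G0 Z7.784
G0 X18.500 Y13.198
G1 X14.105 Y18.077
G1 X7.602 Y18.990
G1 X2.034 Y15.509
G1 X0.006 Y9.263
G1 X2.467 Y3.175
G1 X8.266 Y0.093
G1 X14.689 Y1.460
G1 X18.731 Y6.635
G1 X18.500 Y13.198
; layer 4
G0 Z10.379
G0 X18.500 Y13.198
G1 X14.105 Y18.077
G1 X7.602 Y18.990
G1 X2.034 Y15.509
G1 X0.006 Y9.263
G1 X2.467 Y3.175
G1 X8.266 Y0.093
G1 X14.689 Y1.460
G1 X18.731 Y6.635
G1 X18.500 Y13.198
; layer 5
G0 Z12.974
G0 X18.500 Y13.198
G1 X14.105 Y18.077
G1 X7.602 Y18.990
G1 X2.034 Y15.509
G1 X0.006 Y9.263
G1 X2.467 Y3.175
G1 X8.266 Y0.093
G1 X14.689 Y1.460
G1 X18.731 Y6.635
G1 X18.500 Y13.198
; layer 6
G0 Z15.569
G0 X18.500 Y13.198
G1 X14.105 Y18.077
G1 X7.602 Y18.990
G1 X2.034 Y15.509
G1 X0.006 Y9.263
G1 X2.467 Y3.175
G1 X8.266 Y0.093
G1 X14.689 Y1.460
G1 X18.731 Y6.635
G1 X18.500 Y13.198
M2 ; end

The solid is a regular 9-sided prism (a cylinder approximated with 9 flat sides), circumscribed radius ≈ 9.6 mm, height ≈ 15.6 mm. Slicing at Δz = 2.595 mm — 6 equal slices spanning the solid's height, so layer i sits at z = i·h/6 — gives 6 non-empty perimeters. Each is a 9-segment closed polygon; G0 lifts to the layer z and rapids to the start vertex, then G1 traces the edges.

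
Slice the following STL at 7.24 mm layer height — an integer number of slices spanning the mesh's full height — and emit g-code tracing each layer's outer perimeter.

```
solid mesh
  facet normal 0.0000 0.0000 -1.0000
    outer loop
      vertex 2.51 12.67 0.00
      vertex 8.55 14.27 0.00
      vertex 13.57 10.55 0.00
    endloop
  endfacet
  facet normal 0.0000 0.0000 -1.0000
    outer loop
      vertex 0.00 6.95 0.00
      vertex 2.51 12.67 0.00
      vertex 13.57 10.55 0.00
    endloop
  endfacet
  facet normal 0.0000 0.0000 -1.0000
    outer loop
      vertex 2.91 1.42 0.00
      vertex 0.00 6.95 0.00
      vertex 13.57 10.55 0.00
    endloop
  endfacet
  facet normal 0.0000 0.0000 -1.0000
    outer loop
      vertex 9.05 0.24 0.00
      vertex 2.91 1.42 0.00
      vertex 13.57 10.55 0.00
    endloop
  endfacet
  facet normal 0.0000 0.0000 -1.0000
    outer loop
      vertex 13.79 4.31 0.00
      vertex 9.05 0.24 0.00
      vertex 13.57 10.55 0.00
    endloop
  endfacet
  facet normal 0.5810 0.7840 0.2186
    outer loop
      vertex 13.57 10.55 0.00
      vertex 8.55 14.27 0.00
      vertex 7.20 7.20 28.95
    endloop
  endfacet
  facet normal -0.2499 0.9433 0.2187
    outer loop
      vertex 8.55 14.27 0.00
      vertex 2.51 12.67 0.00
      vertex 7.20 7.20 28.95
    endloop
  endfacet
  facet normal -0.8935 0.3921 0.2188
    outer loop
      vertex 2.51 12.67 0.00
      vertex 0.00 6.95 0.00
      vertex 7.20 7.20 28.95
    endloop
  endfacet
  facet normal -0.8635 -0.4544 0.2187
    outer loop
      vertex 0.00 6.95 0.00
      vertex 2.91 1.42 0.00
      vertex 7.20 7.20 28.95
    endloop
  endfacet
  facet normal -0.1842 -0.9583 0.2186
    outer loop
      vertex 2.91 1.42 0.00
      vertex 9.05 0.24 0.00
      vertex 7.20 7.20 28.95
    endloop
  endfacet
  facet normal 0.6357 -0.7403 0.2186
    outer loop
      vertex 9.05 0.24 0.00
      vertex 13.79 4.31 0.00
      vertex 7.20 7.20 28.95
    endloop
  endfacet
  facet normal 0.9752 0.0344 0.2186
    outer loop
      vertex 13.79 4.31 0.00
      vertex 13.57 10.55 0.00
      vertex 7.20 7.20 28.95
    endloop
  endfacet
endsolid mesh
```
; perimeter-only toolpath
G21 ; units = mm
G90 ; absolute positioning
G28 ; home
; layer 1
G0 Z7.24
G0 X11.98 Y9.71
G1 X8.21 Y12.50
G1 X3.68 Y11.30
G1 X1.80 Y7.01
G1 X3.98 Y2.87
G1 X8.59 Y1.98
G1 X12.14 Y5.03
G1 X11.98 Y9.71
; layer 2
G0 Z14.47
G0 X10.38 Y8.88
G1 X7.88 Y10.73
G1 X4.86 Y9.94
G1 X3.60 Y7.08
G1 X5.05 Y4.31
G1 X8.12 Y3.72
G1 X10.49 Y5.75
G1 X10.38 Y8.88
; layer 3
G0 Z21.71
G0 X8.79 Y8.04
G1 X7.54 Y8.97
G1 X6.03 Y8.57
G1 X5.40 Y7.14
G1 X6.13 Y5.76
G1 X7.66 Y5.46
G1 X8.85 Y6.48
G1 X8.79 Y8.04
M2 ; end

The solid is a regular 7-sided pyramid, base circumscribed radius ≈ 7.2 mm, apex at z ≈ 28.9 mm. Slicing at Δz = 7.24 mm — 4 equal slices spanning the solid's height, so layer i sits at z = i·h/4 — gives 3 non-empty perimeters. Each is a 7-segment closed polygon; G0 lifts to the layer z and rapids to the start vertex, then G1 traces the edges. The cross-section shrinks linearly with z (the slice at the apex is degenerate and omitted).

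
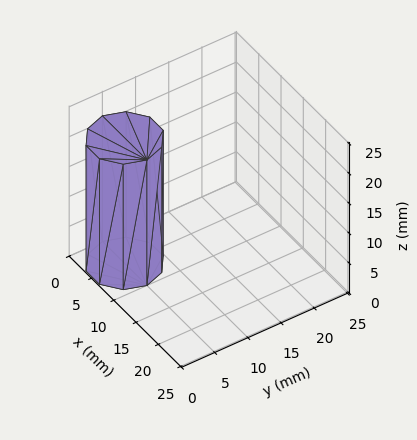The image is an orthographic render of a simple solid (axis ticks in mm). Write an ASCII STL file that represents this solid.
Reading the render: the shape is a regular 10-sided prism (a cylinder approximated with 10 flat sides), circumscribed radius ≈ 5 mm, height ≈ 21 mm (dimensions read to the nearest mm from the axis ticks). For the STL, each face is triangulated and given an outward normal.

solid part
  facet normal 0.0000 0.0000 -1.0000
    outer loop
      vertex 6.5 9.8 0.0
      vertex 9.0 7.9 0.0
      vertex 10.0 5.0 0.0
    endloop
  endfacet
  facet normal 0.0000 0.0000 -1.0000
    outer loop
      vertex 3.5 9.8 0.0
      vertex 6.5 9.8 0.0
      vertex 10.0 5.0 0.0
    endloop
  endfacet
  facet normal 0.0000 0.0000 -1.0000
    outer loop
      vertex 1.0 7.9 0.0
      vertex 3.5 9.8 0.0
      vertex 10.0 5.0 0.0
    endloop
  endfacet
  facet normal 0.0000 0.0000 -1.0000
    outer loop
      vertex 0.0 5.0 0.0
      vertex 1.0 7.9 0.0
      vertex 10.0 5.0 0.0
    endloop
  endfacet
  facet normal 0.0000 0.0000 -1.0000
    outer loop
      vertex 1.0 2.1 0.0
      vertex 0.0 5.0 0.0
      vertex 10.0 5.0 0.0
    endloop
  endfacet
  facet normal 0.0000 0.0000 -1.0000
    outer loop
      vertex 3.5 0.2 0.0
      vertex 1.0 2.1 0.0
      vertex 10.0 5.0 0.0
    endloop
  endfacet
  facet normal 0.0000 0.0000 -1.0000
    outer loop
      vertex 6.5 0.2 0.0
      vertex 3.5 0.2 0.0
      vertex 10.0 5.0 0.0
    endloop
  endfacet
  facet normal 0.0000 0.0000 -1.0000
    outer loop
      vertex 9.0 2.1 0.0
      vertex 6.5 0.2 0.0
      vertex 10.0 5.0 0.0
    endloop
  endfacet
  facet normal 0.0000 0.0000 1.0000
    outer loop
      vertex 10.0 5.0 21.0
      vertex 9.0 7.9 21.0
      vertex 6.5 9.8 21.0
    endloop
  endfacet
  facet normal 0.0000 0.0000 1.0000
    outer loop
      vertex 10.0 5.0 21.0
      vertex 6.5 9.8 21.0
      vertex 3.5 9.8 21.0
    endloop
  endfacet
  facet normal 0.0000 0.0000 1.0000
    outer loop
      vertex 10.0 5.0 21.0
      vertex 3.5 9.8 21.0
      vertex 1.0 7.9 21.0
    endloop
  endfacet
  facet normal 0.0000 0.0000 1.0000
    outer loop
      vertex 10.0 5.0 21.0
      vertex 1.0 7.9 21.0
      vertex 0.0 5.0 21.0
    endloop
  endfacet
  facet normal 0.0000 0.0000 1.0000
    outer loop
      vertex 10.0 5.0 21.0
      vertex 0.0 5.0 21.0
      vertex 1.0 2.1 21.0
    endloop
  endfacet
  facet normal 0.0000 0.0000 1.0000
    outer loop
      vertex 10.0 5.0 21.0
      vertex 1.0 2.1 21.0
      vertex 3.5 0.2 21.0
    endloop
  endfacet
  facet normal 0.0000 0.0000 1.0000
    outer loop
      vertex 10.0 5.0 21.0
      vertex 3.5 0.2 21.0
      vertex 6.5 0.2 21.0
    endloop
  endfacet
  facet normal 0.0000 0.0000 1.0000
    outer loop
      vertex 10.0 5.0 21.0
      vertex 6.5 0.2 21.0
      vertex 9.0 2.1 21.0
    endloop
  endfacet
  facet normal 0.9454 0.3260 0.0000
    outer loop
      vertex 10.0 5.0 0.0
      vertex 9.0 7.9 0.0
      vertex 9.0 7.9 21.0
    endloop
  endfacet
  facet normal 0.9454 0.3260 0.0000
    outer loop
      vertex 10.0 5.0 0.0
      vertex 9.0 7.9 21.0
      vertex 10.0 5.0 21.0
    endloop
  endfacet
  facet normal 0.6051 0.7962 0.0000
    outer loop
      vertex 9.0 7.9 0.0
      vertex 6.5 9.8 0.0
      vertex 6.5 9.8 21.0
    endloop
  endfacet
  facet normal 0.6051 0.7962 0.0000
    outer loop
      vertex 9.0 7.9 0.0
      vertex 6.5 9.8 21.0
      vertex 9.0 7.9 21.0
    endloop
  endfacet
  facet normal 0.0000 1.0000 0.0000
    outer loop
      vertex 6.5 9.8 0.0
      vertex 3.5 9.8 0.0
      vertex 3.5 9.8 21.0
    endloop
  endfacet
  facet normal 0.0000 1.0000 0.0000
    outer loop
      vertex 6.5 9.8 0.0
      vertex 3.5 9.8 21.0
      vertex 6.5 9.8 21.0
    endloop
  endfacet
  facet normal -0.6051 0.7962 0.0000
    outer loop
      vertex 3.5 9.8 0.0
      vertex 1.0 7.9 0.0
      vertex 1.0 7.9 21.0
    endloop
  endfacet
  facet normal -0.6051 0.7962 0.0000
    outer loop
      vertex 3.5 9.8 0.0
      vertex 1.0 7.9 21.0
      vertex 3.5 9.8 21.0
    endloop
  endfacet
  facet normal -0.9454 0.3260 0.0000
    outer loop
      vertex 1.0 7.9 0.0
      vertex 0.0 5.0 0.0
      vertex 0.0 5.0 21.0
    endloop
  endfacet
  facet normal -0.9454 0.3260 0.0000
    outer loop
      vertex 1.0 7.9 0.0
      vertex 0.0 5.0 21.0
      vertex 1.0 7.9 21.0
    endloop
  endfacet
  facet normal -0.9454 -0.3260 0.0000
    outer loop
      vertex 0.0 5.0 0.0
      vertex 1.0 2.1 0.0
      vertex 1.0 2.1 21.0
    endloop
  endfacet
  facet normal -0.9454 -0.3260 0.0000
    outer loop
      vertex 0.0 5.0 0.0
      vertex 1.0 2.1 21.0
      vertex 0.0 5.0 21.0
    endloop
  endfacet
  facet normal -0.6051 -0.7962 0.0000
    outer loop
      vertex 1.0 2.1 0.0
      vertex 3.5 0.2 0.0
      vertex 3.5 0.2 21.0
    endloop
  endfacet
  facet normal -0.6051 -0.7962 0.0000
    outer loop
      vertex 1.0 2.1 0.0
      vertex 3.5 0.2 21.0
      vertex 1.0 2.1 21.0
    endloop
  endfacet
  facet normal 0.0000 -1.0000 0.0000
    outer loop
      vertex 3.5 0.2 0.0
      vertex 6.5 0.2 0.0
      vertex 6.5 0.2 21.0
    endloop
  endfacet
  facet normal 0.0000 -1.0000 0.0000
    outer loop
      vertex 3.5 0.2 0.0
      vertex 6.5 0.2 21.0
      vertex 3.5 0.2 21.0
    endloop
  endfacet
  facet normal 0.6051 -0.7962 0.0000
    outer loop
      vertex 6.5 0.2 0.0
      vertex 9.0 2.1 0.0
      vertex 9.0 2.1 21.0
    endloop
  endfacet
  facet normal 0.6051 -0.7962 0.0000
    outer loop
      vertex 6.5 0.2 0.0
      vertex 9.0 2.1 21.0
      vertex 6.5 0.2 21.0
    endloop
  endfacet
  facet normal 0.9454 -0.3260 0.0000
    outer loop
      vertex 9.0 2.1 0.0
      vertex 10.0 5.0 0.0
      vertex 10.0 5.0 21.0
    endloop
  endfacet
  facet normal 0.9454 -0.3260 0.0000
    outer loop
      vertex 9.0 2.1 0.0
      vertex 10.0 5.0 21.0
      vertex 9.0 2.1 21.0
    endloop
  endfacet
endsolid part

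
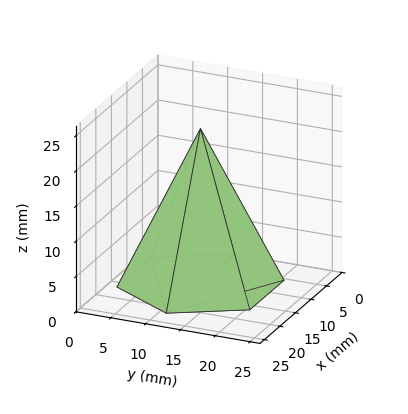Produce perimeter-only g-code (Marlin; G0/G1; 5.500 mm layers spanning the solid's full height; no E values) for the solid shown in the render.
Reading the render: the shape is a regular 6-sided pyramid, base circumscribed radius ≈ 11 mm, apex at z ≈ 22 mm (dimensions read to the nearest mm from the axis ticks). For the g-code, the solid's height is divided into equal slices at the stated Δz and each level perimeter traced with G1 moves after a G0 lift.

; perimeter-only toolpath
G21 ; units = mm
G90 ; absolute positioning
G28 ; home
; layer 1
G0 Z5.500
G0 X19.250 Y11.000
G1 X15.125 Y18.145
G1 X6.875 Y18.145
G1 X2.750 Y11.000
G1 X6.875 Y3.856
G1 X15.125 Y3.856
G1 X19.250 Y11.000
; layer 2
G0 Z11.000
G0 X16.500 Y11.000
G1 X13.750 Y15.763
G1 X8.250 Y15.763
G1 X5.500 Y11.000
G1 X8.250 Y6.237
G1 X13.750 Y6.237
G1 X16.500 Y11.000
; layer 3
G0 Z16.500
G0 X13.750 Y11.000
G1 X12.375 Y13.381
G1 X9.625 Y13.381
G1 X8.250 Y11.000
G1 X9.625 Y8.618
G1 X12.375 Y8.618
G1 X13.750 Y11.000
M2 ; end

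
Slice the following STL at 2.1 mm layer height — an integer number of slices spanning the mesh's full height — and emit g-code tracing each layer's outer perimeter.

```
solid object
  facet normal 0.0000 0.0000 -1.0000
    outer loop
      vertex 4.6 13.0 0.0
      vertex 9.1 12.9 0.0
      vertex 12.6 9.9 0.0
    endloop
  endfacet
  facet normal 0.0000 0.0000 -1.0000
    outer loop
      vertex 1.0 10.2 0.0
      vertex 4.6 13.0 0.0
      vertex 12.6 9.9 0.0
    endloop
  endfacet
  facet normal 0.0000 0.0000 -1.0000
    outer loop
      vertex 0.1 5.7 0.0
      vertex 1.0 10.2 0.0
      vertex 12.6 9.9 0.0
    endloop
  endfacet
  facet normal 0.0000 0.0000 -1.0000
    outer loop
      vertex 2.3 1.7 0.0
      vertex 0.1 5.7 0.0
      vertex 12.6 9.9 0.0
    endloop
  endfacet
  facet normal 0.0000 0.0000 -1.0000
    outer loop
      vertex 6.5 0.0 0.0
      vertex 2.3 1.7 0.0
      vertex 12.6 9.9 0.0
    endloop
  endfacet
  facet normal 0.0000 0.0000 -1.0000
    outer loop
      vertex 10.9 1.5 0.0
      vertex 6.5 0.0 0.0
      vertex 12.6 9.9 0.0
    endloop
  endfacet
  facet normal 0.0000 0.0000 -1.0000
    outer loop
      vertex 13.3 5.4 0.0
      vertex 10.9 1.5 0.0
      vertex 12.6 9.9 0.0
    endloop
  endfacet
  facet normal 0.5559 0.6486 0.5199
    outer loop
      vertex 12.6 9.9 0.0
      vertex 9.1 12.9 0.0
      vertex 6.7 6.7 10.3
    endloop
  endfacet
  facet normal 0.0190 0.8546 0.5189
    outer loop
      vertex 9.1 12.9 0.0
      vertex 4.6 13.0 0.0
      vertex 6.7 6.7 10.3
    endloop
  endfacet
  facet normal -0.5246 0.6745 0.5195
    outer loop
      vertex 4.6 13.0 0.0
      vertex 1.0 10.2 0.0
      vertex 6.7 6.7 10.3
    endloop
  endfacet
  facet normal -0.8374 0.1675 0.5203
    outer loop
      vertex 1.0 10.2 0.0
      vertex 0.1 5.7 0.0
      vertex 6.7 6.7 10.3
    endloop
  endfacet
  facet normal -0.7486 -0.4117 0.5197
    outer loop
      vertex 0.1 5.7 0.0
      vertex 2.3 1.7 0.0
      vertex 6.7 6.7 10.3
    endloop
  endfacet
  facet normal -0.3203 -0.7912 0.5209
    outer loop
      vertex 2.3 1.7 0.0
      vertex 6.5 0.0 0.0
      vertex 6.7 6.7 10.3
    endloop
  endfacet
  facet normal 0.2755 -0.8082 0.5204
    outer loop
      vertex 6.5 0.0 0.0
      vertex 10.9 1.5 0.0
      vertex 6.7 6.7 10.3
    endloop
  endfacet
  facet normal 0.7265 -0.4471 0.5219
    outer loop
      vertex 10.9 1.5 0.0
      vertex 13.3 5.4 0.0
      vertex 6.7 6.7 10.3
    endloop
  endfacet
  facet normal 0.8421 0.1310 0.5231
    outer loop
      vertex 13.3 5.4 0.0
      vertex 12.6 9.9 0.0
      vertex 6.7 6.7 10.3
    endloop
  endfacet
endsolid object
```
; perimeter-only toolpath
G21 ; units = mm
G90 ; absolute positioning
G28 ; home
; layer 1
G0 Z2.1
G0 X11.4 Y9.3
G1 X8.6 Y11.7
G1 X5.0 Y11.7
G1 X2.1 Y9.5
G1 X1.4 Y5.9
G1 X3.2 Y2.7
G1 X6.5 Y1.3
G1 X10.1 Y2.5
G1 X12.0 Y5.7
G1 X11.4 Y9.3
; layer 2
G0 Z4.1
G0 X10.2 Y8.6
G1 X8.1 Y10.4
G1 X5.4 Y10.5
G1 X3.3 Y8.8
G1 X2.7 Y6.1
G1 X4.1 Y3.7
G1 X6.6 Y2.7
G1 X9.2 Y3.6
G1 X10.7 Y5.9
G1 X10.2 Y8.6
; layer 3
G0 Z6.2
G0 X9.1 Y8.0
G1 X7.7 Y9.2
G1 X5.9 Y9.2
G1 X4.4 Y8.1
G1 X4.1 Y6.3
G1 X4.9 Y4.7
G1 X6.6 Y4.0
G1 X8.4 Y4.6
G1 X9.3 Y6.2
G1 X9.1 Y8.0
; layer 4
G0 Z8.2
G0 X7.9 Y7.3
G1 X7.2 Y7.9
G1 X6.3 Y8.0
G1 X5.6 Y7.4
G1 X5.4 Y6.5
G1 X5.8 Y5.7
G1 X6.7 Y5.4
G1 X7.5 Y5.7
G1 X8.0 Y6.4
G1 X7.9 Y7.3
M2 ; end

The solid is a regular 9-sided pyramid, base circumscribed radius ≈ 6.7 mm, apex at z ≈ 10.3 mm. Slicing at Δz = 2.1 mm — 5 equal slices spanning the solid's height, so layer i sits at z = i·h/5 — gives 4 non-empty perimeters. Each is a 9-segment closed polygon; G0 lifts to the layer z and rapids to the start vertex, then G1 traces the edges. The cross-section shrinks linearly with z (the slice at the apex is degenerate and omitted).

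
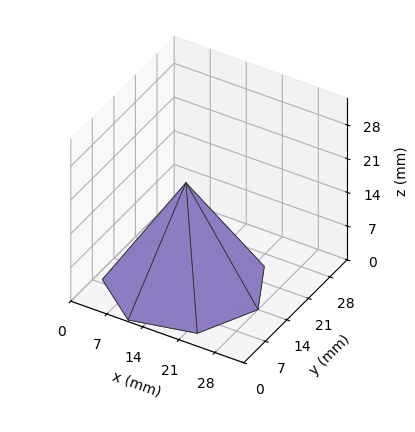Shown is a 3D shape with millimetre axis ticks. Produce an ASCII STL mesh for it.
Reading the render: the shape is a regular 7-sided pyramid, base circumscribed radius ≈ 14 mm, apex at z ≈ 21 mm (dimensions read to the nearest mm from the axis ticks). For the STL, each face is triangulated and given an outward normal.

solid part
  facet normal 0.0000 0.0000 -1.0000
    outer loop
      vertex 10.9 27.6 0.0
      vertex 22.7 24.9 0.0
      vertex 28.0 14.0 0.0
    endloop
  endfacet
  facet normal 0.0000 0.0000 -1.0000
    outer loop
      vertex 1.4 20.1 0.0
      vertex 10.9 27.6 0.0
      vertex 28.0 14.0 0.0
    endloop
  endfacet
  facet normal 0.0000 0.0000 -1.0000
    outer loop
      vertex 1.4 7.9 0.0
      vertex 1.4 20.1 0.0
      vertex 28.0 14.0 0.0
    endloop
  endfacet
  facet normal 0.0000 0.0000 -1.0000
    outer loop
      vertex 10.9 0.4 0.0
      vertex 1.4 7.9 0.0
      vertex 28.0 14.0 0.0
    endloop
  endfacet
  facet normal 0.0000 0.0000 -1.0000
    outer loop
      vertex 22.7 3.1 0.0
      vertex 10.9 0.4 0.0
      vertex 28.0 14.0 0.0
    endloop
  endfacet
  facet normal 0.7713 0.3750 0.5142
    outer loop
      vertex 28.0 14.0 0.0
      vertex 22.7 24.9 0.0
      vertex 14.0 14.0 21.0
    endloop
  endfacet
  facet normal 0.1914 0.8365 0.5135
    outer loop
      vertex 22.7 24.9 0.0
      vertex 10.9 27.6 0.0
      vertex 14.0 14.0 21.0
    endloop
  endfacet
  facet normal -0.5314 0.6731 0.5144
    outer loop
      vertex 10.9 27.6 0.0
      vertex 1.4 20.1 0.0
      vertex 14.0 14.0 21.0
    endloop
  endfacet
  facet normal -0.8575 0.0000 0.5145
    outer loop
      vertex 1.4 20.1 0.0
      vertex 1.4 7.9 0.0
      vertex 14.0 14.0 21.0
    endloop
  endfacet
  facet normal -0.5314 -0.6731 0.5144
    outer loop
      vertex 1.4 7.9 0.0
      vertex 10.9 0.4 0.0
      vertex 14.0 14.0 21.0
    endloop
  endfacet
  facet normal 0.1914 -0.8365 0.5135
    outer loop
      vertex 10.9 0.4 0.0
      vertex 22.7 3.1 0.0
      vertex 14.0 14.0 21.0
    endloop
  endfacet
  facet normal 0.7713 -0.3750 0.5142
    outer loop
      vertex 22.7 3.1 0.0
      vertex 28.0 14.0 0.0
      vertex 14.0 14.0 21.0
    endloop
  endfacet
endsolid part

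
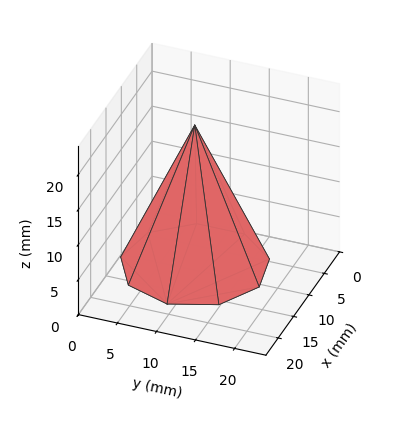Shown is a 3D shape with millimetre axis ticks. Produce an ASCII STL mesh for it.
Reading the render: the shape is a regular 9-sided pyramid, base circumscribed radius ≈ 9 mm, apex at z ≈ 20 mm (dimensions read to the nearest mm from the axis ticks). For the STL, each face is triangulated and given an outward normal.

solid part
  facet normal 0.0000 0.0000 -1.0000
    outer loop
      vertex 10.56 17.86 0.00
      vertex 15.89 14.79 0.00
      vertex 18.00 9.00 0.00
    endloop
  endfacet
  facet normal 0.0000 0.0000 -1.0000
    outer loop
      vertex 4.50 16.79 0.00
      vertex 10.56 17.86 0.00
      vertex 18.00 9.00 0.00
    endloop
  endfacet
  facet normal 0.0000 0.0000 -1.0000
    outer loop
      vertex 0.54 12.08 0.00
      vertex 4.50 16.79 0.00
      vertex 18.00 9.00 0.00
    endloop
  endfacet
  facet normal 0.0000 0.0000 -1.0000
    outer loop
      vertex 0.54 5.92 0.00
      vertex 0.54 12.08 0.00
      vertex 18.00 9.00 0.00
    endloop
  endfacet
  facet normal 0.0000 0.0000 -1.0000
    outer loop
      vertex 4.50 1.21 0.00
      vertex 0.54 5.92 0.00
      vertex 18.00 9.00 0.00
    endloop
  endfacet
  facet normal 0.0000 0.0000 -1.0000
    outer loop
      vertex 10.56 0.14 0.00
      vertex 4.50 1.21 0.00
      vertex 18.00 9.00 0.00
    endloop
  endfacet
  facet normal 0.0000 0.0000 -1.0000
    outer loop
      vertex 15.89 3.21 0.00
      vertex 10.56 0.14 0.00
      vertex 18.00 9.00 0.00
    endloop
  endfacet
  facet normal 0.8654 0.3154 0.3894
    outer loop
      vertex 18.00 9.00 0.00
      vertex 15.89 14.79 0.00
      vertex 9.00 9.00 20.00
    endloop
  endfacet
  facet normal 0.4597 0.7981 0.3894
    outer loop
      vertex 15.89 14.79 0.00
      vertex 10.56 17.86 0.00
      vertex 9.00 9.00 20.00
    endloop
  endfacet
  facet normal -0.1602 0.9071 0.3893
    outer loop
      vertex 10.56 17.86 0.00
      vertex 4.50 16.79 0.00
      vertex 9.00 9.00 20.00
    endloop
  endfacet
  facet normal -0.7050 0.5927 0.3895
    outer loop
      vertex 4.50 16.79 0.00
      vertex 0.54 12.08 0.00
      vertex 9.00 9.00 20.00
    endloop
  endfacet
  facet normal -0.9210 0.0000 0.3896
    outer loop
      vertex 0.54 12.08 0.00
      vertex 0.54 5.92 0.00
      vertex 9.00 9.00 20.00
    endloop
  endfacet
  facet normal -0.7050 -0.5927 0.3895
    outer loop
      vertex 0.54 5.92 0.00
      vertex 4.50 1.21 0.00
      vertex 9.00 9.00 20.00
    endloop
  endfacet
  facet normal -0.1602 -0.9071 0.3893
    outer loop
      vertex 4.50 1.21 0.00
      vertex 10.56 0.14 0.00
      vertex 9.00 9.00 20.00
    endloop
  endfacet
  facet normal 0.4597 -0.7981 0.3894
    outer loop
      vertex 10.56 0.14 0.00
      vertex 15.89 3.21 0.00
      vertex 9.00 9.00 20.00
    endloop
  endfacet
  facet normal 0.8654 -0.3154 0.3894
    outer loop
      vertex 15.89 3.21 0.00
      vertex 18.00 9.00 0.00
      vertex 9.00 9.00 20.00
    endloop
  endfacet
endsolid part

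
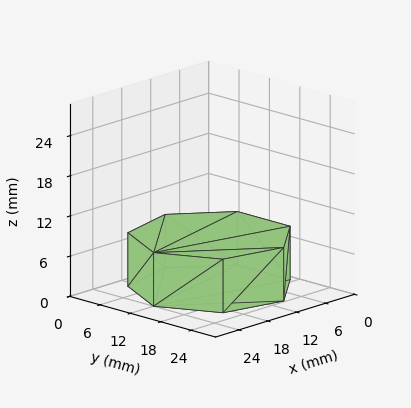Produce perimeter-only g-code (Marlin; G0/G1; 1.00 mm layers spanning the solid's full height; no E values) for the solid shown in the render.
Reading the render: the shape is a regular 7-sided prism (a cylinder approximated with 7 flat sides), circumscribed radius ≈ 12 mm, height ≈ 8 mm (dimensions read to the nearest mm from the axis ticks). For the g-code, the solid's height is divided into equal slices at the stated Δz and each level perimeter traced with G1 moves after a G0 lift.

; perimeter-only toolpath
G21 ; units = mm
G90 ; absolute positioning
G28 ; home
; layer 1
G0 Z1.00
G0 X24.00 Y12.00
G1 X19.48 Y21.38
G1 X9.33 Y23.70
G1 X1.19 Y17.21
G1 X1.19 Y6.79
G1 X9.33 Y0.30
G1 X19.48 Y2.62
G1 X24.00 Y12.00
; layer 2
G0 Z2.00
G0 X24.00 Y12.00
G1 X19.48 Y21.38
G1 X9.33 Y23.70
G1 X1.19 Y17.21
G1 X1.19 Y6.79
G1 X9.33 Y0.30
G1 X19.48 Y2.62
G1 X24.00 Y12.00
; layer 3
G0 Z3.00
G0 X24.00 Y12.00
G1 X19.48 Y21.38
G1 X9.33 Y23.70
G1 X1.19 Y17.21
G1 X1.19 Y6.79
G1 X9.33 Y0.30
G1 X19.48 Y2.62
G1 X24.00 Y12.00
; layer 4
G0 Z4.00
G0 X24.00 Y12.00
G1 X19.48 Y21.38
G1 X9.33 Y23.70
G1 X1.19 Y17.21
G1 X1.19 Y6.79
G1 X9.33 Y0.30
G1 X19.48 Y2.62
G1 X24.00 Y12.00
; layer 5
G0 Z5.00
G0 X24.00 Y12.00
G1 X19.48 Y21.38
G1 X9.33 Y23.70
G1 X1.19 Y17.21
G1 X1.19 Y6.79
G1 X9.33 Y0.30
G1 X19.48 Y2.62
G1 X24.00 Y12.00
; layer 6
G0 Z6.00
G0 X24.00 Y12.00
G1 X19.48 Y21.38
G1 X9.33 Y23.70
G1 X1.19 Y17.21
G1 X1.19 Y6.79
G1 X9.33 Y0.30
G1 X19.48 Y2.62
G1 X24.00 Y12.00
; layer 7
G0 Z7.00
G0 X24.00 Y12.00
G1 X19.48 Y21.38
G1 X9.33 Y23.70
G1 X1.19 Y17.21
G1 X1.19 Y6.79
G1 X9.33 Y0.30
G1 X19.48 Y2.62
G1 X24.00 Y12.00
; layer 8
G0 Z8.00
G0 X24.00 Y12.00
G1 X19.48 Y21.38
G1 X9.33 Y23.70
G1 X1.19 Y17.21
G1 X1.19 Y6.79
G1 X9.33 Y0.30
G1 X19.48 Y2.62
G1 X24.00 Y12.00
M2 ; end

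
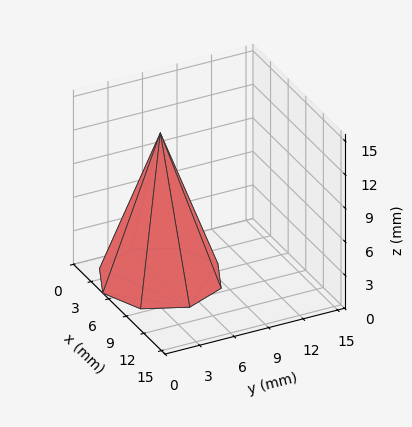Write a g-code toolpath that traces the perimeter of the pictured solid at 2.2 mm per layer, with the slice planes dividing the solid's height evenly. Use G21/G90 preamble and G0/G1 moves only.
Reading the render: the shape is a regular 8-sided pyramid, base circumscribed radius ≈ 5 mm, apex at z ≈ 13 mm (dimensions read to the nearest mm from the axis ticks). For the g-code, the solid's height is divided into equal slices at the stated Δz and each level perimeter traced with G1 moves after a G0 lift.

; perimeter-only toolpath
G21 ; units = mm
G90 ; absolute positioning
G28 ; home
; layer 1
G0 Z2.2
G0 X9.2 Y5.0
G1 X7.9 Y7.9
G1 X5.0 Y9.2
G1 X2.1 Y7.9
G1 X0.8 Y5.0
G1 X2.1 Y2.1
G1 X5.0 Y0.8
G1 X7.9 Y2.1
G1 X9.2 Y5.0
; layer 2
G0 Z4.3
G0 X8.3 Y5.0
G1 X7.3 Y7.3
G1 X5.0 Y8.3
G1 X2.7 Y7.3
G1 X1.7 Y5.0
G1 X2.7 Y2.7
G1 X5.0 Y1.7
G1 X7.3 Y2.7
G1 X8.3 Y5.0
; layer 3
G0 Z6.5
G0 X7.5 Y5.0
G1 X6.8 Y6.8
G1 X5.0 Y7.5
G1 X3.2 Y6.8
G1 X2.5 Y5.0
G1 X3.2 Y3.2
G1 X5.0 Y2.5
G1 X6.8 Y3.2
G1 X7.5 Y5.0
; layer 4
G0 Z8.7
G0 X6.7 Y5.0
G1 X6.2 Y6.2
G1 X5.0 Y6.7
G1 X3.8 Y6.2
G1 X3.3 Y5.0
G1 X3.8 Y3.8
G1 X5.0 Y3.3
G1 X6.2 Y3.8
G1 X6.7 Y5.0
; layer 5
G0 Z10.8
G0 X5.8 Y5.0
G1 X5.6 Y5.6
G1 X5.0 Y5.8
G1 X4.4 Y5.6
G1 X4.2 Y5.0
G1 X4.4 Y4.4
G1 X5.0 Y4.2
G1 X5.6 Y4.4
G1 X5.8 Y5.0
M2 ; end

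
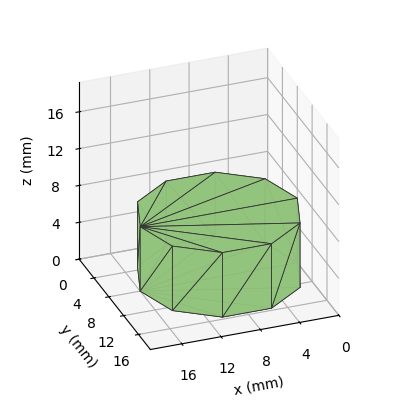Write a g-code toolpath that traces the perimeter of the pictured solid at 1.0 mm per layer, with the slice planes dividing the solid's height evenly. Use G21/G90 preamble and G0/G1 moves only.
Reading the render: the shape is a regular 10-sided prism (a cylinder approximated with 10 flat sides), circumscribed radius ≈ 8 mm, height ≈ 7 mm (dimensions read to the nearest mm from the axis ticks). For the g-code, the solid's height is divided into equal slices at the stated Δz and each level perimeter traced with G1 moves after a G0 lift.

; perimeter-only toolpath
G21 ; units = mm
G90 ; absolute positioning
G28 ; home
; layer 1
G0 Z1.0
G0 X16.0 Y8.0
G1 X14.5 Y12.7
G1 X10.5 Y15.6
G1 X5.5 Y15.6
G1 X1.5 Y12.7
G1 X0.0 Y8.0
G1 X1.5 Y3.3
G1 X5.5 Y0.4
G1 X10.5 Y0.4
G1 X14.5 Y3.3
G1 X16.0 Y8.0
; layer 2
G0 Z2.0
G0 X16.0 Y8.0
G1 X14.5 Y12.7
G1 X10.5 Y15.6
G1 X5.5 Y15.6
G1 X1.5 Y12.7
G1 X0.0 Y8.0
G1 X1.5 Y3.3
G1 X5.5 Y0.4
G1 X10.5 Y0.4
G1 X14.5 Y3.3
G1 X16.0 Y8.0
; layer 3
G0 Z3.0
G0 X16.0 Y8.0
G1 X14.5 Y12.7
G1 X10.5 Y15.6
G1 X5.5 Y15.6
G1 X1.5 Y12.7
G1 X0.0 Y8.0
G1 X1.5 Y3.3
G1 X5.5 Y0.4
G1 X10.5 Y0.4
G1 X14.5 Y3.3
G1 X16.0 Y8.0
; layer 4
G0 Z4.0
G0 X16.0 Y8.0
G1 X14.5 Y12.7
G1 X10.5 Y15.6
G1 X5.5 Y15.6
G1 X1.5 Y12.7
G1 X0.0 Y8.0
G1 X1.5 Y3.3
G1 X5.5 Y0.4
G1 X10.5 Y0.4
G1 X14.5 Y3.3
G1 X16.0 Y8.0
; layer 5
G0 Z5.0
G0 X16.0 Y8.0
G1 X14.5 Y12.7
G1 X10.5 Y15.6
G1 X5.5 Y15.6
G1 X1.5 Y12.7
G1 X0.0 Y8.0
G1 X1.5 Y3.3
G1 X5.5 Y0.4
G1 X10.5 Y0.4
G1 X14.5 Y3.3
G1 X16.0 Y8.0
; layer 6
G0 Z6.0
G0 X16.0 Y8.0
G1 X14.5 Y12.7
G1 X10.5 Y15.6
G1 X5.5 Y15.6
G1 X1.5 Y12.7
G1 X0.0 Y8.0
G1 X1.5 Y3.3
G1 X5.5 Y0.4
G1 X10.5 Y0.4
G1 X14.5 Y3.3
G1 X16.0 Y8.0
; layer 7
G0 Z7.0
G0 X16.0 Y8.0
G1 X14.5 Y12.7
G1 X10.5 Y15.6
G1 X5.5 Y15.6
G1 X1.5 Y12.7
G1 X0.0 Y8.0
G1 X1.5 Y3.3
G1 X5.5 Y0.4
G1 X10.5 Y0.4
G1 X14.5 Y3.3
G1 X16.0 Y8.0
M2 ; end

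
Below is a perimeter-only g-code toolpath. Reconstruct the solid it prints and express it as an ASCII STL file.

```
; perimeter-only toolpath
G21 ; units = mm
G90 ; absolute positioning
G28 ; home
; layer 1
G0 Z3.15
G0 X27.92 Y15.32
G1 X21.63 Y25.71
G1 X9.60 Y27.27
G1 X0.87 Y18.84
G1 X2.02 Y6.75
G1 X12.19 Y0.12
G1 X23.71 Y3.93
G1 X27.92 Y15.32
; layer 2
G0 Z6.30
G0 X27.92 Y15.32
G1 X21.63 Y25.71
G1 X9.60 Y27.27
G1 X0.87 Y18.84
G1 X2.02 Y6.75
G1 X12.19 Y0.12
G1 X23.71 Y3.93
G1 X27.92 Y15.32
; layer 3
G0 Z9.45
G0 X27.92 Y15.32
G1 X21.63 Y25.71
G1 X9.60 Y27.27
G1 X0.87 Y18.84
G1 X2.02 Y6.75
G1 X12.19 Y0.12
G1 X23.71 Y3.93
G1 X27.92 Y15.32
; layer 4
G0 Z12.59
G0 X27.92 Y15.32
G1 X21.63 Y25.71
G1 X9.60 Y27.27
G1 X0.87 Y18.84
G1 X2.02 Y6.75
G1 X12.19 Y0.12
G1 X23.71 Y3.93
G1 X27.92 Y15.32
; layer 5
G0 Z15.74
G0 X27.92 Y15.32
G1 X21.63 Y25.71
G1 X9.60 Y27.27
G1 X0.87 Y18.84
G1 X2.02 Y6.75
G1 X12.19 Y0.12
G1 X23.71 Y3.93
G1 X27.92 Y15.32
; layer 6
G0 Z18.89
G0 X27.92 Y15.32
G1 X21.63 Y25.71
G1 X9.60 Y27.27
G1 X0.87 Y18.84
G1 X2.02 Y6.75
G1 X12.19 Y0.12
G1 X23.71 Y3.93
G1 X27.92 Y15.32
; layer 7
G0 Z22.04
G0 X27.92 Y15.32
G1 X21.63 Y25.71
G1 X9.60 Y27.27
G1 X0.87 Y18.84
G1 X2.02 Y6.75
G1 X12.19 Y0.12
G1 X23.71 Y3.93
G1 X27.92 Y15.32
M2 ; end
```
solid part
  facet normal 0.0000 0.0000 -1.0000
    outer loop
      vertex 9.60 27.27 0.00
      vertex 21.63 25.71 0.00
      vertex 27.92 15.32 0.00
    endloop
  endfacet
  facet normal 0.0000 0.0000 -1.0000
    outer loop
      vertex 0.87 18.84 0.00
      vertex 9.60 27.27 0.00
      vertex 27.92 15.32 0.00
    endloop
  endfacet
  facet normal 0.0000 0.0000 -1.0000
    outer loop
      vertex 2.02 6.75 0.00
      vertex 0.87 18.84 0.00
      vertex 27.92 15.32 0.00
    endloop
  endfacet
  facet normal 0.0000 0.0000 -1.0000
    outer loop
      vertex 12.19 0.12 0.00
      vertex 2.02 6.75 0.00
      vertex 27.92 15.32 0.00
    endloop
  endfacet
  facet normal 0.0000 0.0000 -1.0000
    outer loop
      vertex 23.71 3.93 0.00
      vertex 12.19 0.12 0.00
      vertex 27.92 15.32 0.00
    endloop
  endfacet
  facet normal 0.0000 0.0000 1.0000
    outer loop
      vertex 27.92 15.32 22.04
      vertex 21.63 25.71 22.04
      vertex 9.60 27.27 22.04
    endloop
  endfacet
  facet normal 0.0000 0.0000 1.0000
    outer loop
      vertex 27.92 15.32 22.04
      vertex 9.60 27.27 22.04
      vertex 0.87 18.84 22.04
    endloop
  endfacet
  facet normal 0.0000 0.0000 1.0000
    outer loop
      vertex 27.92 15.32 22.04
      vertex 0.87 18.84 22.04
      vertex 2.02 6.75 22.04
    endloop
  endfacet
  facet normal 0.0000 0.0000 1.0000
    outer loop
      vertex 27.92 15.32 22.04
      vertex 2.02 6.75 22.04
      vertex 12.19 0.12 22.04
    endloop
  endfacet
  facet normal 0.0000 0.0000 1.0000
    outer loop
      vertex 27.92 15.32 22.04
      vertex 12.19 0.12 22.04
      vertex 23.71 3.93 22.04
    endloop
  endfacet
  facet normal 0.8555 0.5179 0.0000
    outer loop
      vertex 27.92 15.32 0.00
      vertex 21.63 25.71 0.00
      vertex 21.63 25.71 22.04
    endloop
  endfacet
  facet normal 0.8555 0.5179 0.0000
    outer loop
      vertex 27.92 15.32 0.00
      vertex 21.63 25.71 22.04
      vertex 27.92 15.32 22.04
    endloop
  endfacet
  facet normal 0.1286 0.9917 0.0000
    outer loop
      vertex 21.63 25.71 0.00
      vertex 9.60 27.27 0.00
      vertex 9.60 27.27 22.04
    endloop
  endfacet
  facet normal 0.1286 0.9917 0.0000
    outer loop
      vertex 21.63 25.71 0.00
      vertex 9.60 27.27 22.04
      vertex 21.63 25.71 22.04
    endloop
  endfacet
  facet normal -0.6946 0.7194 0.0000
    outer loop
      vertex 9.60 27.27 0.00
      vertex 0.87 18.84 0.00
      vertex 0.87 18.84 22.04
    endloop
  endfacet
  facet normal -0.6946 0.7194 0.0000
    outer loop
      vertex 9.60 27.27 0.00
      vertex 0.87 18.84 22.04
      vertex 9.60 27.27 22.04
    endloop
  endfacet
  facet normal -0.9955 -0.0947 0.0000
    outer loop
      vertex 0.87 18.84 0.00
      vertex 2.02 6.75 0.00
      vertex 2.02 6.75 22.04
    endloop
  endfacet
  facet normal -0.9955 -0.0947 0.0000
    outer loop
      vertex 0.87 18.84 0.00
      vertex 2.02 6.75 22.04
      vertex 0.87 18.84 22.04
    endloop
  endfacet
  facet normal -0.5461 -0.8377 0.0000
    outer loop
      vertex 2.02 6.75 0.00
      vertex 12.19 0.12 0.00
      vertex 12.19 0.12 22.04
    endloop
  endfacet
  facet normal -0.5461 -0.8377 0.0000
    outer loop
      vertex 2.02 6.75 0.00
      vertex 12.19 0.12 22.04
      vertex 2.02 6.75 22.04
    endloop
  endfacet
  facet normal 0.3140 -0.9494 0.0000
    outer loop
      vertex 12.19 0.12 0.00
      vertex 23.71 3.93 0.00
      vertex 23.71 3.93 22.04
    endloop
  endfacet
  facet normal 0.3140 -0.9494 0.0000
    outer loop
      vertex 12.19 0.12 0.00
      vertex 23.71 3.93 22.04
      vertex 12.19 0.12 22.04
    endloop
  endfacet
  facet normal 0.9380 -0.3467 0.0000
    outer loop
      vertex 23.71 3.93 0.00
      vertex 27.92 15.32 0.00
      vertex 27.92 15.32 22.04
    endloop
  endfacet
  facet normal 0.9380 -0.3467 0.0000
    outer loop
      vertex 23.71 3.93 0.00
      vertex 27.92 15.32 22.04
      vertex 23.71 3.93 22.04
    endloop
  endfacet
endsolid part

The G0 Z moves step by Δz≈3.15 mm. Every layer's G1 loop is the same polygon, so the solid is a straight extrusion of it from z=0 to z≈22. Closing with flat bottom and top caps and triangulating gives 24 facets — a regular 7-sided prism (a cylinder approximated with 7 flat sides), circumscribed radius ≈ 14 mm, height ≈ 22 mm.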